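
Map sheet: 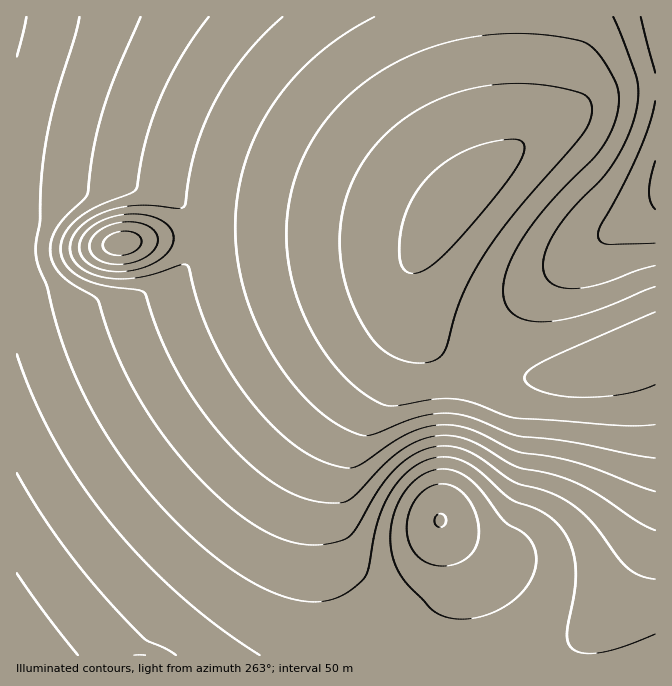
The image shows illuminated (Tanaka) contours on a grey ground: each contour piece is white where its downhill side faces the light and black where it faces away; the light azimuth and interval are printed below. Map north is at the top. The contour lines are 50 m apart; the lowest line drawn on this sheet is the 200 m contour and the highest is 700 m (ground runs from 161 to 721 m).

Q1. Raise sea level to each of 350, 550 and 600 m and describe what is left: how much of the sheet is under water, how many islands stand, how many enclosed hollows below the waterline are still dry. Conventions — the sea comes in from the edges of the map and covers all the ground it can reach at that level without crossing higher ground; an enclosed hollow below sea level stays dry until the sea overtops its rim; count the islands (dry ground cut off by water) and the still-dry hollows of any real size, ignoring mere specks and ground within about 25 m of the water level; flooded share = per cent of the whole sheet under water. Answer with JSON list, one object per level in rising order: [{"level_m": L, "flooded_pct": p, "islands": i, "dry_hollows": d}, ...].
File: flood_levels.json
[{"level_m": 350, "flooded_pct": 24, "islands": 0, "dry_hollows": 0}, {"level_m": 550, "flooded_pct": 63, "islands": 1, "dry_hollows": 0}, {"level_m": 600, "flooded_pct": 75, "islands": 1, "dry_hollows": 0}]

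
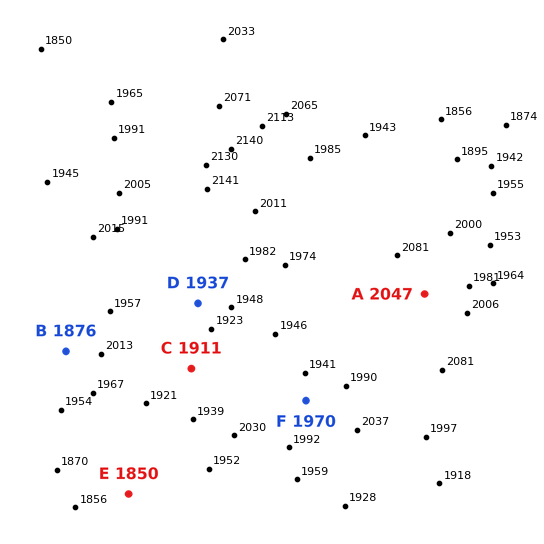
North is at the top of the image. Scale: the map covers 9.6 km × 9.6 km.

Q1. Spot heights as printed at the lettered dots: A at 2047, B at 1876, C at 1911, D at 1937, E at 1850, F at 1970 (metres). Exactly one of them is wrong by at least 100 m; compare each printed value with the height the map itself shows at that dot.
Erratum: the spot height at B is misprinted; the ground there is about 2001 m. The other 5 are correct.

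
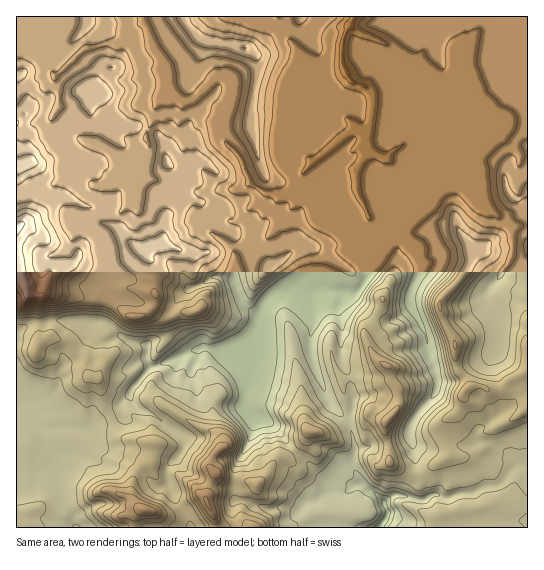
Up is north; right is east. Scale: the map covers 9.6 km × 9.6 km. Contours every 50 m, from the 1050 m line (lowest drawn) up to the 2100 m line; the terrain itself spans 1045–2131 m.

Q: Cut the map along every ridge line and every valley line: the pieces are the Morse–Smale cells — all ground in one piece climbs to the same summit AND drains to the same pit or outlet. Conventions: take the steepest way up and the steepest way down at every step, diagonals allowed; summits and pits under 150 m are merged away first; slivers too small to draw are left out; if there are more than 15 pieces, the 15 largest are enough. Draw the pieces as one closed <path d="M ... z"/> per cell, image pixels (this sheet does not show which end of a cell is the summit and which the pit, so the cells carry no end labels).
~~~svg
<path d="M142 16l-126 1 0 72 10-2 19-12 6-2 4 2 4 16 0 15-10 16 0 11 12 30 9 6 11 4-10 6-16 4-12 8-12 0-15 6 1 331 59-1-4-12-8-10-8-47-12-16-4-15-3-2 5 3 21-3 23 4 11-6 22-8 2-2 0-10 30-36-4-6-1-16-19-5-18-16-8-3 3-16 5-11 2-16 0-7-8-17 0-12-9-9-17-5-5-6 0-4 3-2 44-3 13-12 3-14 8-11 16 5 8 6 16-3 14 8 41-3 11-7-8-23-21-24 0-12 12-26 0-12-3-6-3-3-11 1-22 23-6 1-4 0-13-8-3-3 1-23-15-21z"/><path d="M527 16l-248 0 1 6 9 19 8 8 8 13 3 16 7 17 11 12 23 13 7 9-42 31-25 32-20 1-7 10-11 4-10 12-12 2-4 4-4 14 14 15 0 25-10-3-14 1-6 6-19 8-17 20 3 18 13 21 5 2 11-4 26 1 20-8 8-8 2-14 7-16 6-7 9-5 20-4 11 5 8-3 32 4 7-1 10-14 0-8-3-5 3-23 12 2 10-15-2-8-19-4-12-28 0-18 11-20 19 6 15-10 4-5 2-5 4-4 6 2 10 8 23-2 20-6 23-4 21-12 13-2z"/><path d="M413 133l-6 4-2 5-4 5-15 10-19-6-11 20 0 18 14 30 27 5 6 6 17 35 0 6-11 24 0 8 18 34 4 22 6 18 0 10-5 11-13 13-10 16 0 10 6 17 0 19 7 0 27-17 8 1 3 4 9 32 2 0 12-6 15-2 17-18 13-2 0-183-3-2-14 0-10-6 10-15 2-9-2-23-27-22-5-18-5-4-27-15-18-24z"/><path d="M278 16l-16 0-7 5-9-5-103 1 9 26 16 24-1 23 3 3 13 8 4 0 6-1 22-23 11-1 3 3 3 6 0 12-12 26 0 12 21 24 8 23 18 11 22-1 25-32 42-31-7-9-23-13-11-12-7-17-3-16-8-13-8-8z"/><path d="M393 223l-4 0 0 6-10 15-12-2-3 12 3 24-10 14-7 1-20-4-19 2 2 14-2 48 4 14 16 36 18 20 14-3 7-7 4 0 12 7-1 15 3 7 1 20 17 10 8 1 2-4-1-15-6-17 0-10 10-16 16-17 2-7 0-10-6-18-6-26-16-30 0-8 11-24 0-6-12-27-6-9z"/><path d="M146 176l-3 0-8 11-3 14-13 12-44 3-3 2 0 4 5 6 17 5 9 9 0 12 8 17 0 7-2 16-5 11-3 16 8 3 18 16 19 5 1 16 3 6 5 0 33-14-16-24-3-18 17-20 19-8 6-6 14-1 10 3 0-25-14-15 2-9 6-9 12-2 10-12 11-4 6-9-18-11-12 6-41 3-14-8-16 3z"/><path d="M247 341l-20 8-26-1-42 17-8 2-22 27 2 5 7 9 21 11 16 12 9 10-1 9-15 16-1 11 8 21 12 16 4 14 59 0-9-11 0-23 5-5 11-4 10-10 10-16 9-2 9-7-26-29-18-6-6-8 4-29 4-12 0-9z"/><path d="M130 396l-9 7 0 10-2 2-22 8-11 6-23-4-13 3-10-1 4 15 12 16 8 47 8 10 1 8 4 5 113 0-2-11-12-16-9-24 1-11 15-16 1-9-9-10-16-12-21-11z"/><path d="M299 287l-25 6-7 6-7 12-5 22-7 8 5 16 0 9-8 36 0 5 6 8 18 6 25 28 9-7 6-10 21 1 18-11-17-19-16-36-4-14 2-48-2-12z"/><path d="M295 451l-9 6-9 2-10 16-10 10-11 4-5 5 0 23 10 11 129-1 8-16-4-9-10-10-12-8-5 0-7 4-8 0-13-5-11-8z"/><path d="M527 117l-17 3-17 11-23 4-20 6-17 0-5 2 19 25 23 12 9 7 5 18 27 22 2 23-2 9-10 15 10 6 15 1 2 0z"/><path d="M374 413l-4 0-7 7-15 3 7 20-4 22 9 17 24 20 4 9-8 16 53 1 2-12 24-7 10 0 0-16-10 0-9 4-17-2-8 5-18-3 8-15 0-8-9-2-17-10-1-20-3-7 2-14z"/><path d="M51 73l-6 2-16 10-13 5 1 106 14-5 12 0 12-8 16-4 10-6-11-4-9-6-9-21-3-20 10-16 0-15-4-16z"/><path d="M527 465l-12 2-17 18-15 2-13 6-1 16-10 0-24 7-2 11 94 1z"/><path d="M347 423l-17 10-21-1-14 18 23 25 11 8 13 5 8 0 11-5-10-18 4-22z"/>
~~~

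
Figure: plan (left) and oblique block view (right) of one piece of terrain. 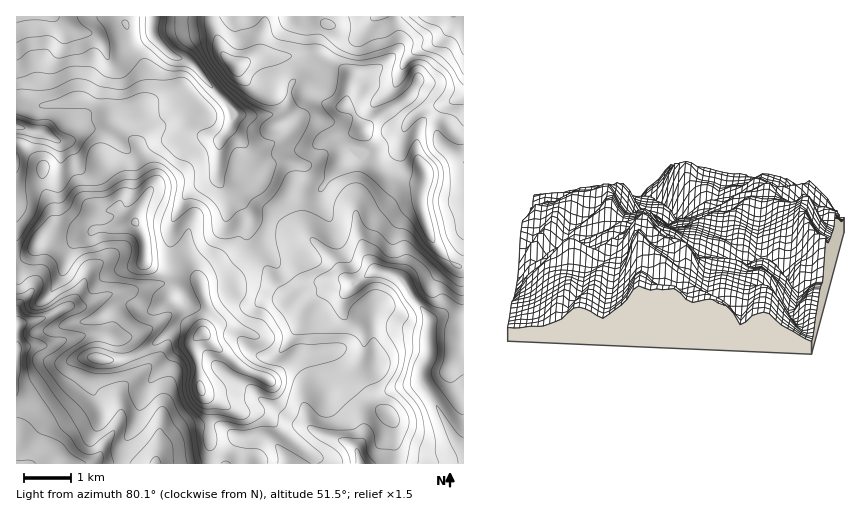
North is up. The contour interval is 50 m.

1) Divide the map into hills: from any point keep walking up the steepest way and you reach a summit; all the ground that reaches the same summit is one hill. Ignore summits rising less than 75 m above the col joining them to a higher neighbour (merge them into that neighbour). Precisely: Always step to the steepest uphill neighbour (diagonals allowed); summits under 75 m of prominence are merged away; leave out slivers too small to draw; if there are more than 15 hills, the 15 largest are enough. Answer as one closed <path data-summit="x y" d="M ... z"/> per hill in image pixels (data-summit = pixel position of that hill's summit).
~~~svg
<path data-summit="203 333" d="M217 172l0 4-4 4-16 6-12 10-11 22-4 13 2 42-6 10-36 8-15 1-24 12-7 2-17 0-19 11-30 9-2 3 0 134 447 1 1-148-16-1-18 7-3-8-14-16-10-17-12-7-19-2-12 9-9 2-9-9-6-11-27-25-54-19-15-19-21-18z"/><path data-summit="424 171" d="M463 16l-87 0-21 23-13 4-20 27-10 6-15 3-5 5-12-4-13 0-5 5-13 25-5 4-6 1 32 0 13-3 11 11 0 4-10 10-19 10-12 2-5-2-13-13-5-8-11 18-1 36 22 20 15 19 54 19 27 25 6 11 9 9 9-2 12-9 10 0 15 4 6 5 10 17 11 13 6 11 18-7 16 0 0-154-19-13-8-12 0-10 6-18 21-13z"/><path data-summit="136 222" d="M110 62l-1 5-8 14-5 17-8 14-7 4-21 4-17 12 17 12-1 34-7 5-10 2-14 3-12-2 1 143 3-5 28-7 19-11 17 0 31-14 15-1 36-8 6-10-2-42 4-13 9-18 7-9 23-11 4-4 3-36-25-7-5-6-1-14-3-6-8 0-25 13-19 0-6-11-7-34z"/><path data-summit="237 66" d="M302 16l-149 0-2 15 4 8 17 17 13 3 12 9 37 46 10 0 5-4 13-25 5-5 13 0 12 4 5-5 15-3 13-9 17-24 10-3-12-1-26-10-8-5z"/>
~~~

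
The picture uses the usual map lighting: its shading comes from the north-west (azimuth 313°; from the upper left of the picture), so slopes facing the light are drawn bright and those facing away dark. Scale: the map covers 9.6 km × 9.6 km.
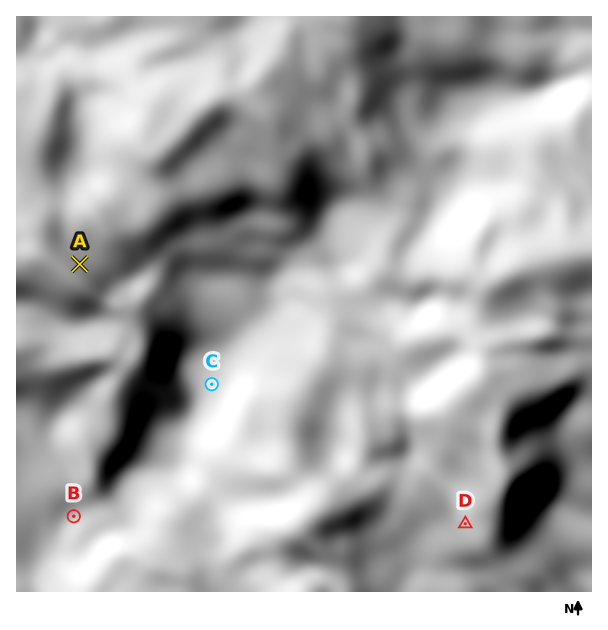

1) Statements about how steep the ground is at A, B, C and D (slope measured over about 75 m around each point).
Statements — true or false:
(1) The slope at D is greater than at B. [false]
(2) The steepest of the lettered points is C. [false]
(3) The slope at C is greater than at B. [false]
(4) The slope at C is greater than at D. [true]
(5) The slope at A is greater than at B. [true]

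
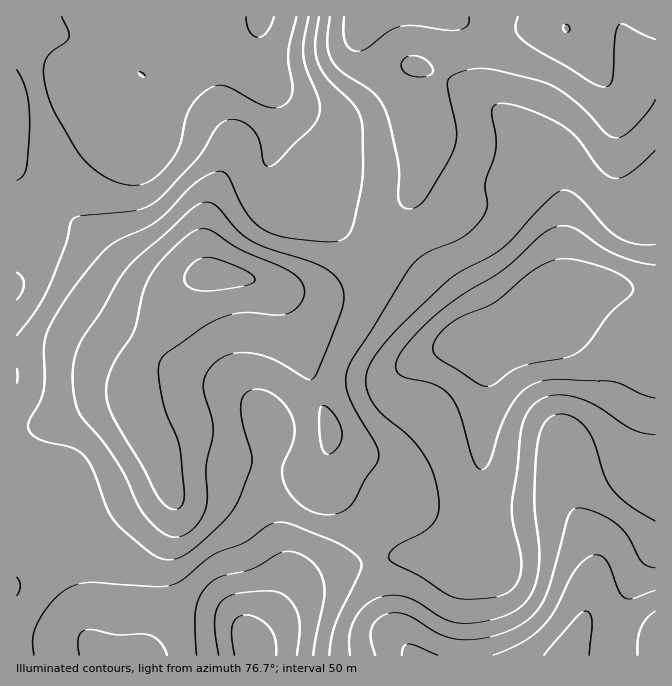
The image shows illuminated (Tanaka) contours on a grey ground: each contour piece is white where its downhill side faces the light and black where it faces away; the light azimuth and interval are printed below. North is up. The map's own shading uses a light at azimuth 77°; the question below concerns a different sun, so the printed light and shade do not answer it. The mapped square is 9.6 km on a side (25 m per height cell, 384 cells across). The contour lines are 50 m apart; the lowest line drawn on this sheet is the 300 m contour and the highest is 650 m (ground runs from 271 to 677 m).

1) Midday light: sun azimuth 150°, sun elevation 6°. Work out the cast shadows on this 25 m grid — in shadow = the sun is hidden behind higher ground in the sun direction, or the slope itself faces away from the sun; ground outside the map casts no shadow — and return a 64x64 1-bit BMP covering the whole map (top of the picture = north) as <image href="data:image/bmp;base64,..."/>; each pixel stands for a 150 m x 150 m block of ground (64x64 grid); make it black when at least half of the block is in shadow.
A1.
<image width="64" height="64" href="data:image/bmp;base64,Qk0+AgAAAAAAAD4AAAAoAAAAQAAAAEAAAAABAAEAAAAAAAACAAATCwAAEwsAAAIAAAAAAAAA////AAAAAAAAAAAAAAAAAAAAAAAAAAAAAAAAAAAAAAAAAAwAAAAAAGAAHgAAAAAAcAA/AAAAAAAAAP+AAAAAAAAB/4AAAAAAAAP/wAAAAAAAA//AAAAAAAAD/8AAAAAAAAP/4AAAAAAAA//iAAAAAAAH/8cAAAAAAAf/hwAAAAAAB/wCAAAAAAAH8AAAAAAAAAfgAAAAAAAAD8AAAAAAAAAPgAAAAAAAAA8AAAAAAAAADgAAAAAAAAAAAAAAAAAAAAAAAAAAAAAAAAAAAAAAAAAAAAAAAAAAAAAAAAAAAAAAAAAAAAAAAAAAAABwAAAAAAAAAPgAAAAAAAAA/gAAAAAAAAD/wAAAAAAwAP/wAAAAADgA//wAAAAAPgD//wAAAAA/AP//wAAAAB8Af//gAAAADAA///AAAAAAAB//8AcAAAAAD//4PwAAAAAP//g/AAAAAA///D8AAAAAB//+PgAAAAAH//4IAAAAAAP//AAAAAAAAf/8AAAAAAAAA/gAAAAAAAAAYAAAAAAAAAAAAAAAAAAAAAAAAAAAAAAAAAAAAAAAAAAABgAAAAAAAAAHAAAAAAAAAA8AAAAAAAAABwAAAAAAAAAGAAAAAAAAAAAAAAAAAAAAAAAAAAAAAAAAAAAAAAAAAAAAAAAADAAAAAAAAAAfAAAAAAAAAB8AAAAAAAAADAAAAA=="/>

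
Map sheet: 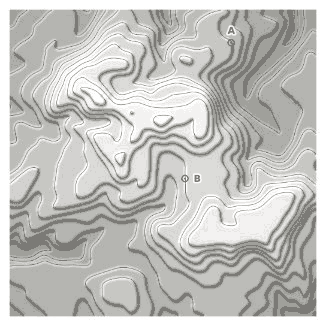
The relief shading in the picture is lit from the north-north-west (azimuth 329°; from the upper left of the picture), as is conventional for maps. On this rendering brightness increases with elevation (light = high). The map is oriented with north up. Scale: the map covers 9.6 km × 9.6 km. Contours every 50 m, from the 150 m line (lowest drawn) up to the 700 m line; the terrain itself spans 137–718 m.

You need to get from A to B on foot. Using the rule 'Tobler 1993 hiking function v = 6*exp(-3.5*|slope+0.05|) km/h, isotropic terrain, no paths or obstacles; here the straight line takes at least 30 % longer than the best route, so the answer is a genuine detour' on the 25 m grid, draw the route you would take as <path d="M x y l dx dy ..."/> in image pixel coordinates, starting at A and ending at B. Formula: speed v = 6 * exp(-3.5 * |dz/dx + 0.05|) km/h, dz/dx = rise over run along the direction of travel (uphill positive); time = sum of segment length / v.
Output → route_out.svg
<path d="M231 43l-9 19-11 11-2 3 0 7 9 17 0 38-7 14-7 7-3 1-14 14-2 5"/>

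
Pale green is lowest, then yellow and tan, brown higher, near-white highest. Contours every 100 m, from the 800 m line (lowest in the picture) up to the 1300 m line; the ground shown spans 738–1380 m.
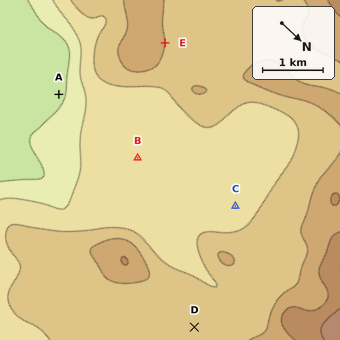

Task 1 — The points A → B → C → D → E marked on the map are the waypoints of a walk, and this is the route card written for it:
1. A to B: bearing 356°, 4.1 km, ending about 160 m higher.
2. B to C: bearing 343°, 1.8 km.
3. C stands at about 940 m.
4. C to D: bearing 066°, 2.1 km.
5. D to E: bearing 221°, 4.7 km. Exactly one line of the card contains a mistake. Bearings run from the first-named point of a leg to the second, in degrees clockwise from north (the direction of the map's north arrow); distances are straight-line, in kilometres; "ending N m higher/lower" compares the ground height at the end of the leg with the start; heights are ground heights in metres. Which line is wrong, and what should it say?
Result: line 1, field distance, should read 1.7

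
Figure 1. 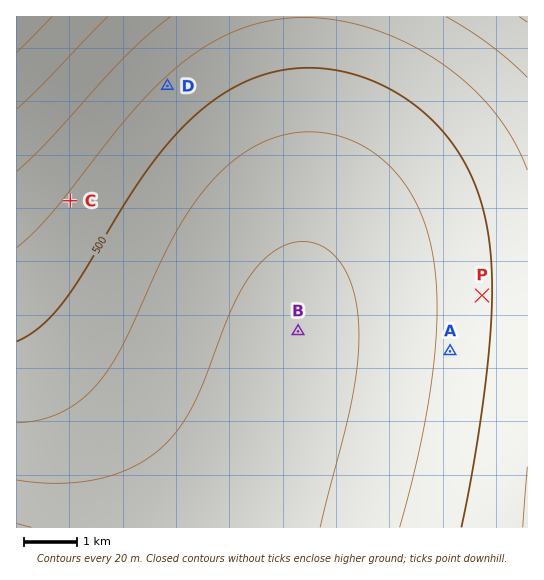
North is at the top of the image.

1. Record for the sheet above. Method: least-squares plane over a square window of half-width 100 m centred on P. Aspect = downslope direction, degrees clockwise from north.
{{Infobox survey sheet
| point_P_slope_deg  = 1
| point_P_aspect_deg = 270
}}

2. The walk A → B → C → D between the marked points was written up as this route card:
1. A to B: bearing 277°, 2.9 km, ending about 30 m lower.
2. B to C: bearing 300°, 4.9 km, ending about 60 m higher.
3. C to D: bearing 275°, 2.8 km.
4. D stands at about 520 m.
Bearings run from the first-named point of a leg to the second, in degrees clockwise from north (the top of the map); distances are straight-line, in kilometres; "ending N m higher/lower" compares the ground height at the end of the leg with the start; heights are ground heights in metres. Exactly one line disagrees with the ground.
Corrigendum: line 3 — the bearing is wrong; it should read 40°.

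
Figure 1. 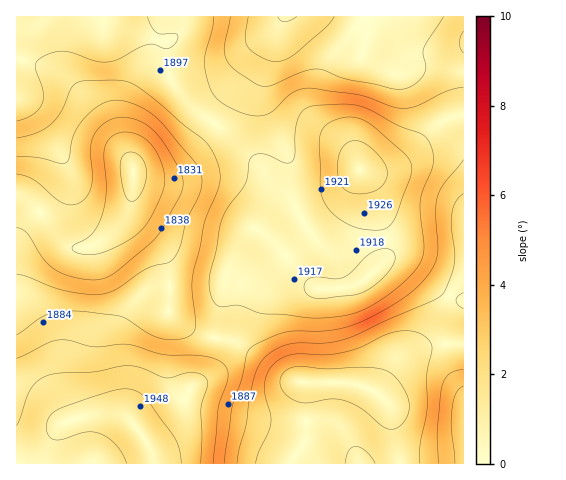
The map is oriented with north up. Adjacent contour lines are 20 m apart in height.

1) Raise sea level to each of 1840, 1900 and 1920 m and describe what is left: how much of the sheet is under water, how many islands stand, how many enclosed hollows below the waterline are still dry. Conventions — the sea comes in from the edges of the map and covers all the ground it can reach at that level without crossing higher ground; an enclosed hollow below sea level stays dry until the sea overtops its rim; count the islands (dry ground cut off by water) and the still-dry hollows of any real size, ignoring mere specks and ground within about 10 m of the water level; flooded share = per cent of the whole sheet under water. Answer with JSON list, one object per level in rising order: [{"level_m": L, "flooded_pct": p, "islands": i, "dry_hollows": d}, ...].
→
[{"level_m": 1840, "flooded_pct": 18, "islands": 0, "dry_hollows": 0}, {"level_m": 1900, "flooded_pct": 67, "islands": 1, "dry_hollows": 0}, {"level_m": 1920, "flooded_pct": 87, "islands": 1, "dry_hollows": 0}]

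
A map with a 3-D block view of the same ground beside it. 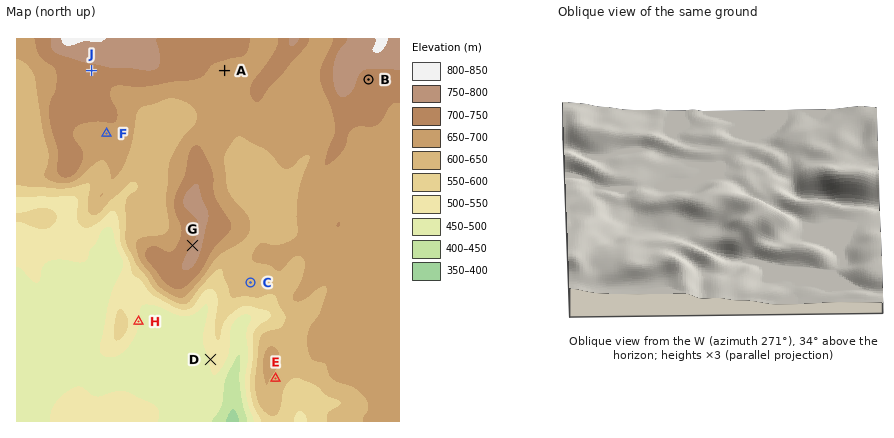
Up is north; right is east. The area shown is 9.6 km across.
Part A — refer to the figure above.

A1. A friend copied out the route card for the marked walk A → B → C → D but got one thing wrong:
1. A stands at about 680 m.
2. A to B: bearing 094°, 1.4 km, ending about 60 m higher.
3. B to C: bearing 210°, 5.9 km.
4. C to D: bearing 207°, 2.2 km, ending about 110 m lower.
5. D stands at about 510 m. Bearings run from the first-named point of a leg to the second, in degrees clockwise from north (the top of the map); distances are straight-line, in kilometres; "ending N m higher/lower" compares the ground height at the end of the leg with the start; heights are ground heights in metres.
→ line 2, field distance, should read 3.6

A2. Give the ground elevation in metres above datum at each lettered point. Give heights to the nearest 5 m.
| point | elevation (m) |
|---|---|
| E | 635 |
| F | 680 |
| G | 755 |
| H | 505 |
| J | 740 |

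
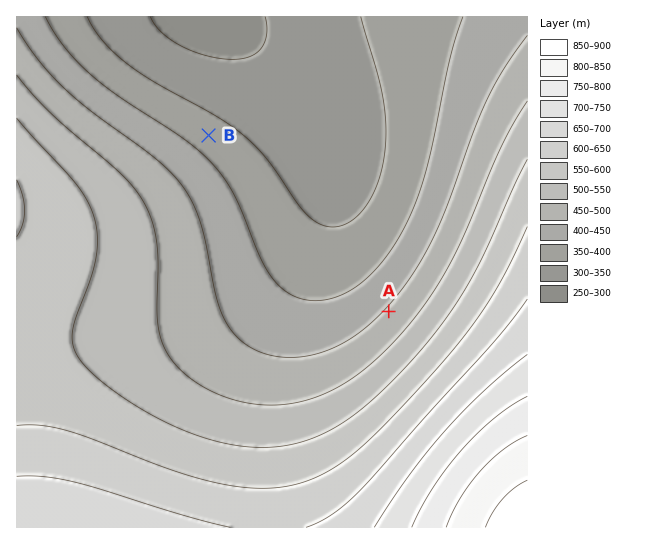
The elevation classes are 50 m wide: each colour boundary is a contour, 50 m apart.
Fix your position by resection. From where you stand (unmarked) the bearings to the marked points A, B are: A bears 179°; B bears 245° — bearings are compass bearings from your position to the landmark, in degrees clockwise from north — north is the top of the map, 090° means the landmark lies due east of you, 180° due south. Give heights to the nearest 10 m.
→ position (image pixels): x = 384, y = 53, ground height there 360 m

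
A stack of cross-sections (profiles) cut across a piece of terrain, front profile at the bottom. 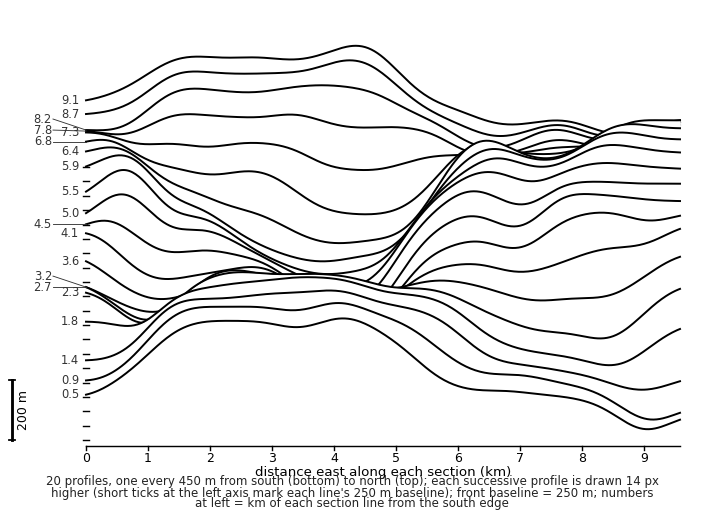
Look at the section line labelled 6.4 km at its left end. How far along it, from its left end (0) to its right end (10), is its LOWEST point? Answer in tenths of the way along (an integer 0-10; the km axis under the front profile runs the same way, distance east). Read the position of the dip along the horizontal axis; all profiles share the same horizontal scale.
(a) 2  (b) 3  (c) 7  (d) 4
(d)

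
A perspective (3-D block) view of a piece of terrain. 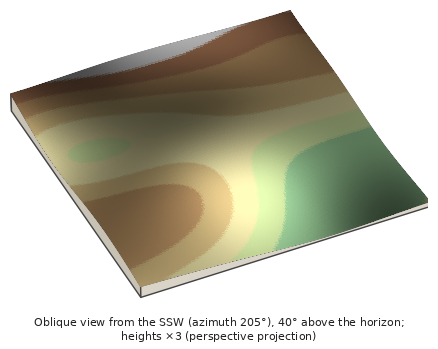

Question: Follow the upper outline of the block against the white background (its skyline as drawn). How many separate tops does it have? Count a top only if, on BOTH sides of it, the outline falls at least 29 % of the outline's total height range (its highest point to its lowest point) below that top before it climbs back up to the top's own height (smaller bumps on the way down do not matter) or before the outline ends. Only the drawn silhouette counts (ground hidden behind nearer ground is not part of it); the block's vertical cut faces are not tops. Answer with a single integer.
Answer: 1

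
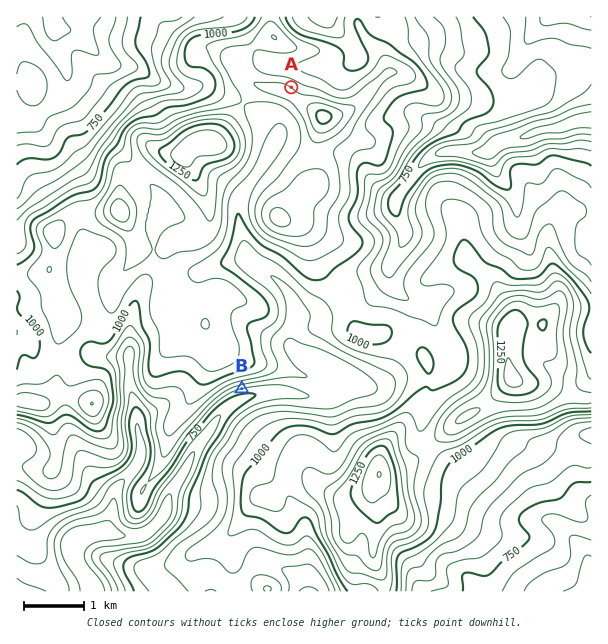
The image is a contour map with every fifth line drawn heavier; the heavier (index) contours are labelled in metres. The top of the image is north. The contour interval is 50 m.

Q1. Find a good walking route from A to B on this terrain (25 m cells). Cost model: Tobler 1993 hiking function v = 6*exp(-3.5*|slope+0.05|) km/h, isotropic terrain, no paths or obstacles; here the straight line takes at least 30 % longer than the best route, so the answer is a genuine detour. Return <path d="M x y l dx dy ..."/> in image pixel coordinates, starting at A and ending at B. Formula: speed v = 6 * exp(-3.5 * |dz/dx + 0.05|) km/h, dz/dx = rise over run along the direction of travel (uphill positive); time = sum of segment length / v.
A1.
<path d="M291 87l2 3 0 14 7 15 0 15-4 9-45 45-9 18 0 16 16 33 18 18 5 9 0 5 6 12 0 21-5 9-6 6-3 6 0 12 3 6 0 9-1 3-3 3-30 15"/>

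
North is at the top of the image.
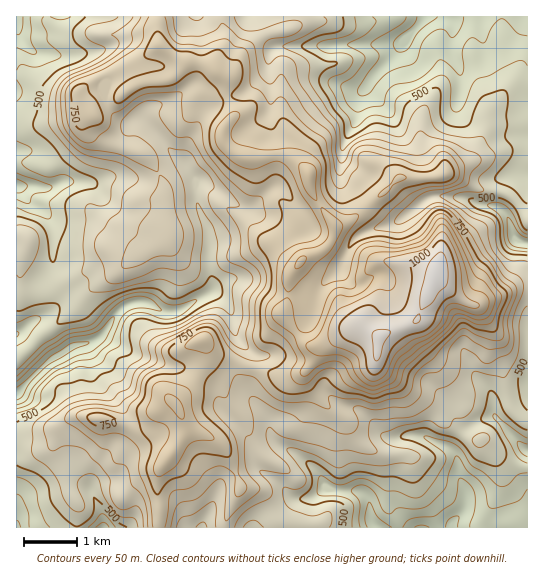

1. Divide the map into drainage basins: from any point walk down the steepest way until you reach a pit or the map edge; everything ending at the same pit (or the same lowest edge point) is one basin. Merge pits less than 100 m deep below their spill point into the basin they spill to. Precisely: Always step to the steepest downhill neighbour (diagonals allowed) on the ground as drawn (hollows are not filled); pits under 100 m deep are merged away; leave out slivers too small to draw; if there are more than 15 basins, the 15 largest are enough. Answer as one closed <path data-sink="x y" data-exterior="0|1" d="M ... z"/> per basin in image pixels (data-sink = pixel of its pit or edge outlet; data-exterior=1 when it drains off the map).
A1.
<path data-sink="426 17" data-exterior="1" d="M527 16l-369 0-1 22 2 7 15 12 11 6 14 0 11 2 17 12 0 21 5 9 1 10-10 13-2 7 3 6 9 9 16 7 30-4 16 5 12 10 2 5 0 11 7 15 19 26 10-3 10-7 46-40 22 2 19-4 12 1 25 13 26 4 14 12 8 12z"/><path data-sink="17 394" data-exterior="1" d="M199 63l-13 0-15 16-33 5-8 4-12 11-19 6-6 5 0 17 10 13 11 5 28 8 9 8 8 12 6 17 2 32 2 8 0 8-2 2-37 20-23 0-57 31-23 1-4-1-3-5 0-19 7-26-4-4-7 0 1 199 28-1 32-19 33 4 20 7 9 0 6-3 20-20 5-3 4 2 15-16 16-29-2-18 12 15 6 2 25 10 20 4 13 6 8 0 18-5 16-26-7 1-9-4-21-24-3-6 7-15 3-24 12-15 18-7 7-6 7-13 0-7-19-25-7-15 0-11-2-5-12-10-16-5-30 4-16-7-9-9-3-6 2-7 10-13-1-10-5-9 0-21-8-4-6-6z"/><path data-sink="451 527" data-exterior="1" d="M435 279l-2 0-5 18-13 24-36 16-16-12-9 2-32 18-5 5-9 19-10 6-19 2-17-8-16-2-31-12-10-10 0 13-8 17-22 28 10 23 9 6 8 1 13 7 10 10 8 15 7 18 0 7-13 27-1 11 302-1 0-241-11 1-15 8-29 10-14-6z"/><path data-sink="17 186" data-exterior="1" d="M93 115l-48 9-29 1 0 110 11 6-7 26 0 19 3 5 27 0 57-31 23 0 39-22-4-48-10-24-13-13-28-8-11-5-10-13z"/><path data-sink="517 239" data-exterior="0" d="M450 175l-27 4-25 0-43 38-10 7-8 1-4 12-5 8 26 14 17 4 19-2 19 3 22 7 5 3-1 4 14 13 24 14 29-10 15-8 10-2 1-67-5-8-13-14-8-4-23-3z"/><path data-sink="17 17" data-exterior="1" d="M157 16l-140 0-1 107 29 1 42-9-7-9-1-13 15-13 16-7 20-2 5 4 2 10 12-4 13 0 9-2 14-16-15-8-11-10z"/><path data-sink="103 527" data-exterior="1" d="M173 401l-8 3-20 20-6 3-9 0-20-7-33-4-12 5-6 6-4 20 9 18 5 26 10 16-2 21 82-1 0-54 17-26 9-18-5-18z"/><path data-sink="17 527" data-exterior="1" d="M58 427l-19 9-23 1 1 91 59-1 3-20-10-16-5-26-9-18z"/>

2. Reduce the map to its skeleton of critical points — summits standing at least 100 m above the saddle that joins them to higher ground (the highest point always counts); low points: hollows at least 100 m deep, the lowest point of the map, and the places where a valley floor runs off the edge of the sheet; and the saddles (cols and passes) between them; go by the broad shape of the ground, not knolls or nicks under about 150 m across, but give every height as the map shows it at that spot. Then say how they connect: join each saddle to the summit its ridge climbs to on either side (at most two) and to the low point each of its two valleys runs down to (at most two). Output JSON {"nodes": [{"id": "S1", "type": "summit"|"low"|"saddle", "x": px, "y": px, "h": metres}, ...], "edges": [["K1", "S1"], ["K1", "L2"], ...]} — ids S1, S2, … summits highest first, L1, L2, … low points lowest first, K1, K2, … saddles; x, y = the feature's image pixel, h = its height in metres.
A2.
{"nodes": [
{"id": "S1", "type": "summit", "x": 435, "y": 274, "h": 1071},
{"id": "S2", "type": "summit", "x": 177, "y": 406, "h": 862},
{"id": "L1", "type": "low", "x": 425, "y": 17, "h": 277},
{"id": "L2", "type": "low", "x": 18, "y": 393, "h": 280},
{"id": "L3", "type": "low", "x": 421, "y": 527, "h": 290},
{"id": "L4", "type": "low", "x": 17, "y": 186, "h": 317},
{"id": "L5", "type": "low", "x": 17, "y": 17, "h": 325},
{"id": "L6", "type": "low", "x": 17, "y": 527, "h": 340},
{"id": "L7", "type": "low", "x": 518, "y": 241, "h": 358},
{"id": "L8", "type": "low", "x": 102, "y": 527, "h": 375},
{"id": "K1", "type": "saddle", "x": 227, "y": 97, "h": 754},
{"id": "K2", "type": "saddle", "x": 245, "y": 366, "h": 719},
{"id": "K3", "type": "saddle", "x": 106, "y": 91, "h": 719},
{"id": "K4", "type": "saddle", "x": 237, "y": 475, "h": 702},
{"id": "K5", "type": "saddle", "x": 17, "y": 437, "h": 519},
{"id": "K6", "type": "saddle", "x": 518, "y": 203, "h": 517},
{"id": "K7", "type": "saddle", "x": 46, "y": 291, "h": 516},
{"id": "K8", "type": "saddle", "x": 77, "y": 527, "h": 498}],
"edges": [["K1", "S1"], ["K1", "L1"], ["K1", "L2"], ["K2", "S1"], ["K2", "S2"], ["K2", "L2"], ["K2", "L3"], ["K3", "S1"], ["K3", "L2"], ["K3", "L5"], ["K4", "S1"], ["K4", "S2"], ["K4", "L3"], ["K5", "S2"], ["K5", "L2"], ["K5", "L6"], ["K6", "S1"], ["K6", "L1"], ["K6", "L7"], ["K7", "S1"], ["K7", "L2"], ["K7", "L4"], ["K8", "S2"], ["K8", "L6"], ["K8", "L8"]]}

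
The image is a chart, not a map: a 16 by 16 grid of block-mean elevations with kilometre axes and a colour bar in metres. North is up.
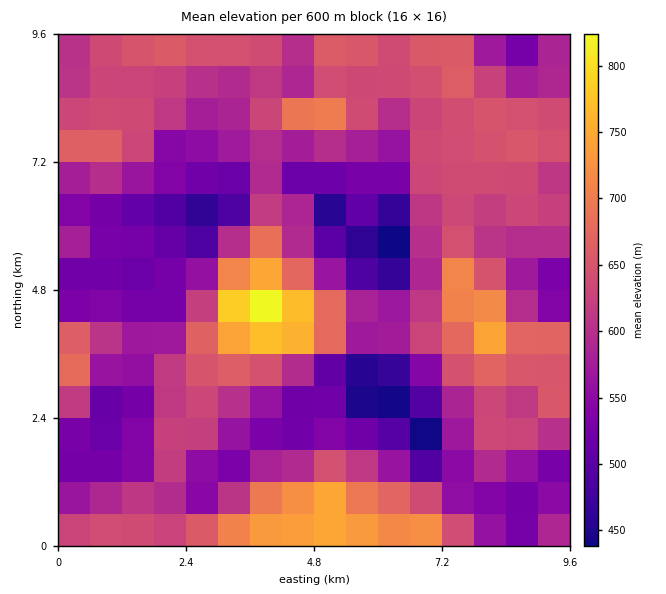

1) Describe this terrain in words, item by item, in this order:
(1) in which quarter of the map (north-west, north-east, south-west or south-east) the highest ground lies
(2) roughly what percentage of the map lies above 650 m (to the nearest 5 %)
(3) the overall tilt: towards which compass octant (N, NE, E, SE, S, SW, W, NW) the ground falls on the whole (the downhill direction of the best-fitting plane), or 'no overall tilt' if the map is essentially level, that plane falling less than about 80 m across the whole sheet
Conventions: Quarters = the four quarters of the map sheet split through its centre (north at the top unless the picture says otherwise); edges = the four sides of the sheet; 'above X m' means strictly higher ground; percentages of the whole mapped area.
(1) The highest point lies in the south-west quarter of the map.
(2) Roughly 20 % of the ground is higher than 650 m.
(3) There is no overall tilt: the best-fitting plane is nearly level.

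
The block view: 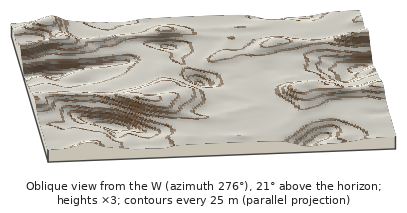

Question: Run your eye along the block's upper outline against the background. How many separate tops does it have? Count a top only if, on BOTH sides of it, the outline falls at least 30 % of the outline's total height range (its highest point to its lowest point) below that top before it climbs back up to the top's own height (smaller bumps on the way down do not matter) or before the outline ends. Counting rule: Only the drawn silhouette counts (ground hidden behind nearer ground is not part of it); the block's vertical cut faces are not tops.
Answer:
0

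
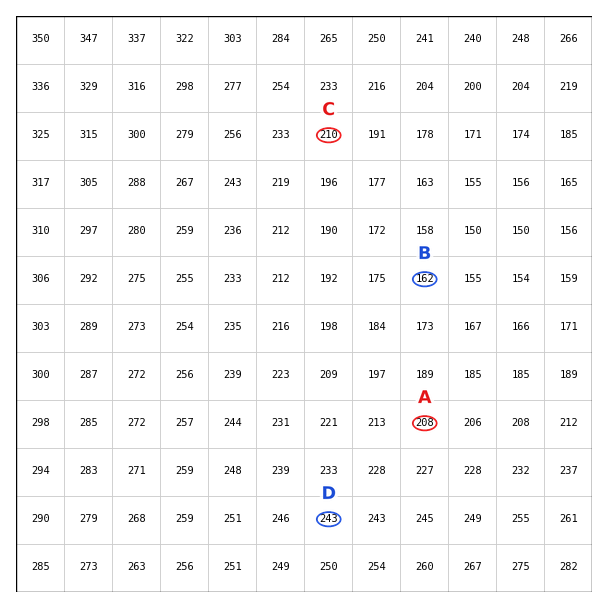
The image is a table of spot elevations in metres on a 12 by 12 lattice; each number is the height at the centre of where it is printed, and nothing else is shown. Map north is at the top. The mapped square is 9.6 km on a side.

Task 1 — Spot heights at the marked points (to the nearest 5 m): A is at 210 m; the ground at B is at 160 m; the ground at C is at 210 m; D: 245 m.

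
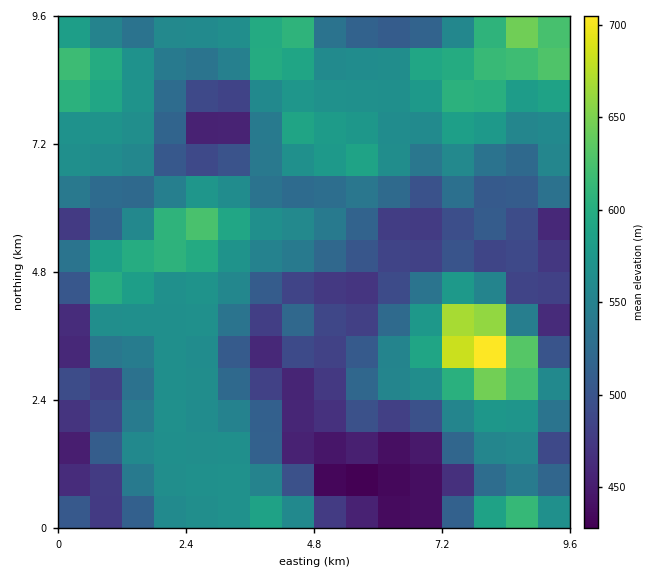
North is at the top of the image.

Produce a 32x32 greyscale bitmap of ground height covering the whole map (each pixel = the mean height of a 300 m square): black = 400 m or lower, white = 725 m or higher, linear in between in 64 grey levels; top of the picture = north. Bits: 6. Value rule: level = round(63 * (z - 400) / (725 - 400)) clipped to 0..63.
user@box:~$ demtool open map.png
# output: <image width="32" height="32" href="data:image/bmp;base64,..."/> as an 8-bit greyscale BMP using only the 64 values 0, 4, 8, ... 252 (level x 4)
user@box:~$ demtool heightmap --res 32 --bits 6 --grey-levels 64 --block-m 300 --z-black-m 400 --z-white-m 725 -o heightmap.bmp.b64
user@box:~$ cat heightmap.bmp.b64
<image width="32" height="32" href="data:image/bmp;base64,Qk02CAAAAAAAADYEAAAoAAAAIAAAACAAAAABAAgAAAAAAAAEAAATCwAAEwsAAAABAAAAAAAAAAAAAAEBAQACAgIAAwMDAAQEBAAFBQUABgYGAAcHBwAICAgACQkJAAoKCgALCwsADAwMAA0NDQAODg4ADw8PABAQEAAREREAEhISABMTEwAUFBQAFRUVABYWFgAXFxcAGBgYABkZGQAaGhoAGxsbABwcHAAdHR0AHh4eAB8fHwAgICAAISEhACIiIgAjIyMAJCQkACUlJQAmJiYAJycnACgoKAApKSkAKioqACsrKwAsLCwALS0tAC4uLgAvLy8AMDAwADExMQAyMjIAMzMzADQ0NAA1NTUANjY2ADc3NwA4ODgAOTk5ADo6OgA7OzsAPDw8AD09PQA+Pj4APz8/AEBAQABBQUEAQkJCAENDQwBEREQARUVFAEZGRgBHR0cASEhIAElJSQBKSkoAS0tLAExMTABNTU0ATk5OAE9PTwBQUFAAUVFRAFJSUgBTU1MAVFRUAFVVVQBWVlYAV1dXAFhYWABZWVkAWlpaAFtbWwBcXFwAXV1dAF5eXgBfX18AYGBgAGFhYQBiYmIAY2NjAGRkZABlZWUAZmZmAGdnZwBoaGgAaWlpAGpqagBra2sAbGxsAG1tbQBubm4Ab29vAHBwcABxcXEAcnJyAHNzcwB0dHQAdXV1AHZ2dgB3d3cAeHh4AHl5eQB6enoAe3t7AHx8fAB9fX0Afn5+AH9/fwCAgIAAgYGBAIKCggCDg4MAhISEAIWFhQCGhoYAh4eHAIiIiACJiYkAioqKAIuLiwCMjIwAjY2NAI6OjgCPj48AkJCQAJGRkQCSkpIAk5OTAJSUlACVlZUAlpaWAJeXlwCYmJgAmZmZAJqamgCbm5sAnJycAJ2dnQCenp4An5+fAKCgoAChoaEAoqKiAKOjowCkpKQApaWlAKampgCnp6cAqKioAKmpqQCqqqoAq6urAKysrACtra0Arq6uAK+vrwCwsLAAsbGxALKysgCzs7MAtLS0ALW1tQC2trYAt7e3ALi4uAC5ubkAurq6ALu7uwC8vLwAvb29AL6+vgC/v78AwMDAAMHBwQDCwsIAw8PDAMTExADFxcUAxsbGAMfHxwDIyMgAycnJAMrKygDLy8sAzMzMAM3NzQDOzs4Az8/PANDQ0ADR0dEA0tLSANPT0wDU1NQA1dXVANbW1gDX19cA2NjYANnZ2QDa2toA29vbANzc3ADd3d0A3t7eAN/f3wDg4OAA4eHhAOLi4gDj4+MA5OTkAOXl5QDm5uYA5+fnAOjo6ADp6ekA6urqAOvr6wDs7OwA7e3tAO7u7gDv7+8A8PDwAPHx8QDy8vIA8/PzAPT09AD19fUA9vb2APf39wD4+PgA+fn5APr6+gD7+/sA/Pz8AP39/QD+/v4A////AHBYQDhEXHiAgICAhIygnHhQQDgwJBwYKFB0iKi0rJiESDQ0QFBsfICAgICEjJCAXDQoJBwYGBQgPGCAmKCUhGw4MDRAXHiAgICAgISEfGhEIBgYFBgcHCQsPGB4eHRwVCwsNERkfICAgICAgHhgTDAYGBQUHCAcHCw4UGBkaGREIChAWHSAgICAgICAbEw0JBwgJBwcIBwkRGRsdHh0XDAkNFBsfICAgICAgIBoQCwkIDA4LCAgJDBUeICEhHxcMDQwRFxsfICAgHx8eGhIMCgsOEREMCgwSGR8gISIgHBQQDAwQFx4gICAfHRsZEwwLDQ8SFhUTFBkeISMjIyIgGRQPDA4WHiAgIB8cFxQQDAoNEBQZHR0dHyIlKSspJyMcEhISExYdICAgHxoSDgwLCw0QFRoeICAjKC81NTErIxoKEBgaGRwgICAeGBALDA0PDxAUGR0gIicxOTs6NCkeEQcNGh8dHSAgIB8aEQsMExYSDxAVGx8hKTY8PDsyJBUKCQ4bISAfICAgIBwVDg4WGxQODhIXHCAnNTs6NSkaDgkKER4mIx8gICAgHhkTDxUZEw4OERQYHSMuMzApHRINDA0WIiolICAgISEfHBcPDxEQDQ0PERUbHyUnJB8UDxAOERwlKychISEhISAeGhQREA8ODQ4PERUaHx8dFw4REw4XHyQoJyQkJCUkIR8dGhkYFhIQERAPDxMYFxQQDhMRDhUdICMmKSwsKicjIR8eHh4dGhgXFA8ODxAODxEREg0MDRQaHSAlKi0tKiYjISAgIB8cGRYSDg4PDxATFBMRDAkLDhEUGB0iKCwrKSMgHx4dGxkXFBANDRATFxgVExEODBYXFxMUGR4hJCUkIB0bGRgXFxgXFRIQEBUbGBMUFBUWIB8dGhkZGBweHx4bGBcYGBkcHh4dHBgVGRwXERMZHR8gIB8fHhwVFBcWFhcYGx4fHyEjIyEfGxgdHhkVFRkeICAgICAgHxgPDQsNExofIiMkJSclIR4cHCAgHhsZGRsfICAhISAfGxILCAgPGSAlJSQkJCIgHx4fIiMiIB0bHB8hISEhIR8aFA4JCA0WHyQlIiEhICAfHyEkJyUiIB8gISYlJCQiHxoWEw0JEBkgIiIhICAgICAgIiYpKCUiISEkKyknJiMgGxcVEQ8YHyMiISAgICAgICIlKCgoKCYjJCgtKScnIx8bGRgXGB4jKCYhICAgICAhJCgpJicqKicoLSsnJiUiHx0dHR0dICQrKyMfHh4fHyAjJSUlKCwuLC4vJyQjIR4dHx8fHx8hIyotJB4aGRsbGhweHyInLDAxMCwiIBsWFBgdIB8fHyEjKSwjGhUTEhEODRMaHiMqLy8sJg="/>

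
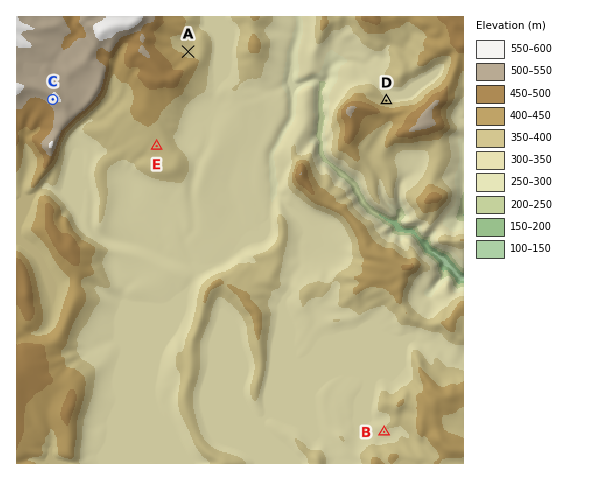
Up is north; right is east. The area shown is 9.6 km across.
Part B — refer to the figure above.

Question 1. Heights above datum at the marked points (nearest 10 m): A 390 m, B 350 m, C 530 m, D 350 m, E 390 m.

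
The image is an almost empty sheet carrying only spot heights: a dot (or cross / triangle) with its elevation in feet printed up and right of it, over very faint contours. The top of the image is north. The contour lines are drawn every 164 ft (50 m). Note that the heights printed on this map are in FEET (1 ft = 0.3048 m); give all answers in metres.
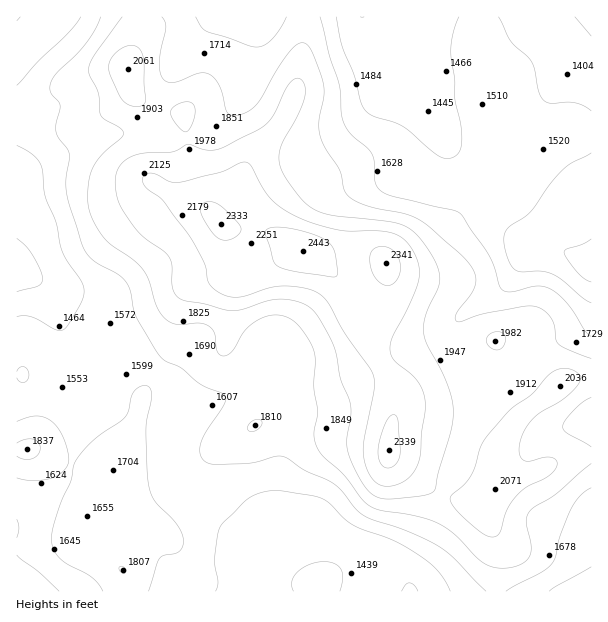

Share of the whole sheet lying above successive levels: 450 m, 84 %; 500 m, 59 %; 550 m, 37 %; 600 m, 20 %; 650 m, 9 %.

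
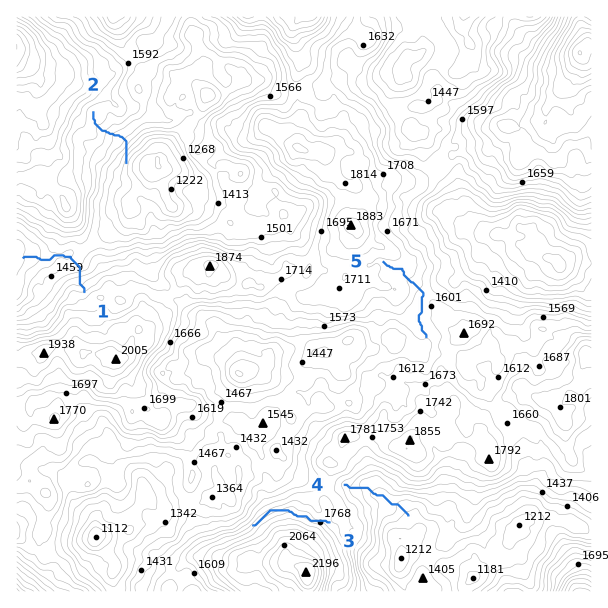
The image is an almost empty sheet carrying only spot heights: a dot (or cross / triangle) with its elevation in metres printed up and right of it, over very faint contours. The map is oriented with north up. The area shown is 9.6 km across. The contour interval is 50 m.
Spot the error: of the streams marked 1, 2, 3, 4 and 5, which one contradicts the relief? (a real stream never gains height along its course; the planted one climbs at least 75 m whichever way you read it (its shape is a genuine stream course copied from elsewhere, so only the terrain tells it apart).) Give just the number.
3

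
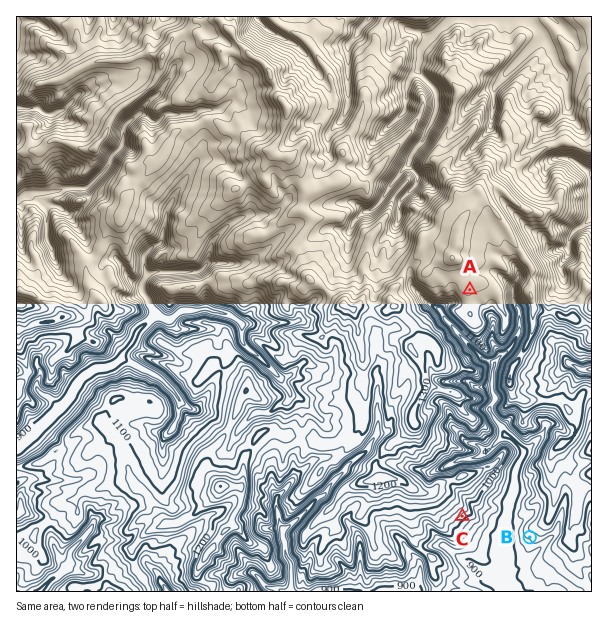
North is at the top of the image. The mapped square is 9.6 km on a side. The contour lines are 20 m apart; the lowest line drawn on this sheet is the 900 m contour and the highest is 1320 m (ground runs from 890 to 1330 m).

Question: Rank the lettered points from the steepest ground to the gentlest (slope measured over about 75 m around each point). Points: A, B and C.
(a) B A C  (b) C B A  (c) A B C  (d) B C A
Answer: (b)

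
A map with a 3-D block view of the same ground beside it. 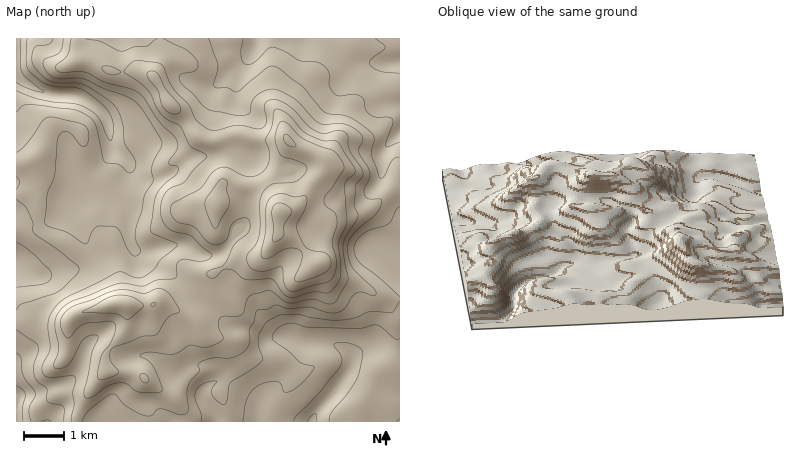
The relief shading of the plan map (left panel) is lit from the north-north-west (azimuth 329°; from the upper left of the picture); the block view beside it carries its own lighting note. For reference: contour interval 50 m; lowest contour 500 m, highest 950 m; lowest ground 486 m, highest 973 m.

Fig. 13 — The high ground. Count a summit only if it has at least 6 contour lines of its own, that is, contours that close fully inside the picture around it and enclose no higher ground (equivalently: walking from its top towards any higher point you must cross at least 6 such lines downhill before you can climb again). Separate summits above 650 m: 0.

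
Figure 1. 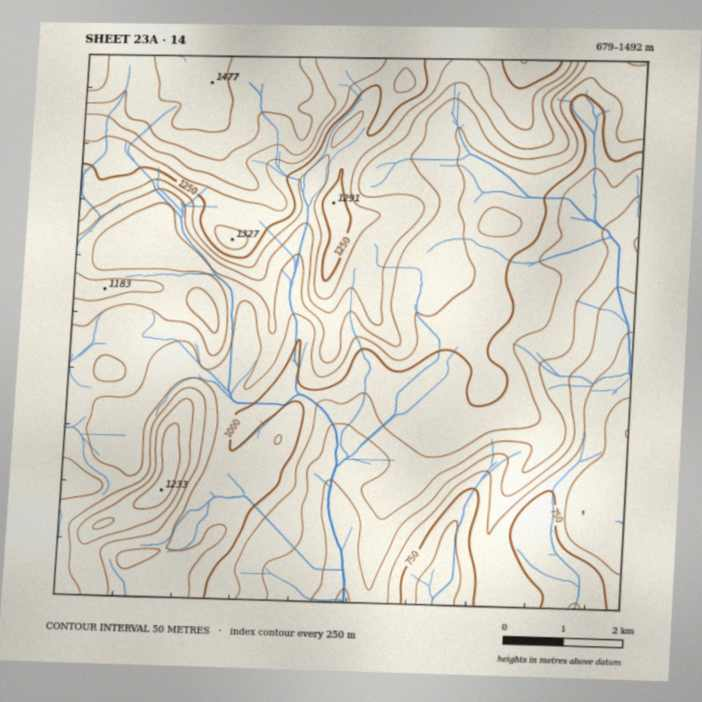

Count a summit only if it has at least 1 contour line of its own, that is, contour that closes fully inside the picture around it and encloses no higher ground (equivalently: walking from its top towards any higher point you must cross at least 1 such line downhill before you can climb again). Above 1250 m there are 3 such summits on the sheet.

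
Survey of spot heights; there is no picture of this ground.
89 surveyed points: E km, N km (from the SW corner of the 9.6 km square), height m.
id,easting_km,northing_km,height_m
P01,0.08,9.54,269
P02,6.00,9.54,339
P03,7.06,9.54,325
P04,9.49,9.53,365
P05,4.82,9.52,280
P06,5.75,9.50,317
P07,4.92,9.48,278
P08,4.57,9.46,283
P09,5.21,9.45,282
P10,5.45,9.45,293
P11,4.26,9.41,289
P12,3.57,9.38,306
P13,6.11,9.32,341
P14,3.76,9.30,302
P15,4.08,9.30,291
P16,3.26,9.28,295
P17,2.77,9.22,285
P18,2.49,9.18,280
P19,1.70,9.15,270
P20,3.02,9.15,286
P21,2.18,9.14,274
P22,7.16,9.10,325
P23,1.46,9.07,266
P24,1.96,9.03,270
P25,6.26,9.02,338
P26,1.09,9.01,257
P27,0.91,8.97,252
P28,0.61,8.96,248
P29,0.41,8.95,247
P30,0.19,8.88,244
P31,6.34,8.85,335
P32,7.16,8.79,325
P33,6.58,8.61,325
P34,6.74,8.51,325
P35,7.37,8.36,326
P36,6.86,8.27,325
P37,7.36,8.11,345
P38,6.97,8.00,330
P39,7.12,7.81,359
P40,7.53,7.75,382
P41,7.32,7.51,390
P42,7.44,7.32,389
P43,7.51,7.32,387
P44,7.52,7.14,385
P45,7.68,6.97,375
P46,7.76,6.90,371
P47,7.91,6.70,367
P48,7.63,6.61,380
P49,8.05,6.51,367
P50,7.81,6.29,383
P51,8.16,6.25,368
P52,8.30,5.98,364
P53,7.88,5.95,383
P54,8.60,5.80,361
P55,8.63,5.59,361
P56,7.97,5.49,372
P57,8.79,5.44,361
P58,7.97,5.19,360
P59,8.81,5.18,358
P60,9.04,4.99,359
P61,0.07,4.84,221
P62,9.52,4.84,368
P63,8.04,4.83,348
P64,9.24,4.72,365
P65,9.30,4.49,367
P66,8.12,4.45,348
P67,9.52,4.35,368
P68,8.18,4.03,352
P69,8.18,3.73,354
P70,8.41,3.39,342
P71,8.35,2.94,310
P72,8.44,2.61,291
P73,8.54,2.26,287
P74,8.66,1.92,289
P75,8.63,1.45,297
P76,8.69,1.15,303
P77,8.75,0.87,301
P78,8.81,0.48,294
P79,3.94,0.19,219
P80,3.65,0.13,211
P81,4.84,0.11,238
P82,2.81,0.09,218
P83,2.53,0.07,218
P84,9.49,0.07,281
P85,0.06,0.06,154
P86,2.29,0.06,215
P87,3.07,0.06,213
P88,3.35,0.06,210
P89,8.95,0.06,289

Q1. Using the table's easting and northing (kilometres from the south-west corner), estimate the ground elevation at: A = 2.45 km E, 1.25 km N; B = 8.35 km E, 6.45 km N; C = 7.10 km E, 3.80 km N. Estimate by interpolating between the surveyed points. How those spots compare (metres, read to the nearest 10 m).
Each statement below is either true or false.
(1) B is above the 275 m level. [true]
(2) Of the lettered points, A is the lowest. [true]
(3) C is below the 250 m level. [false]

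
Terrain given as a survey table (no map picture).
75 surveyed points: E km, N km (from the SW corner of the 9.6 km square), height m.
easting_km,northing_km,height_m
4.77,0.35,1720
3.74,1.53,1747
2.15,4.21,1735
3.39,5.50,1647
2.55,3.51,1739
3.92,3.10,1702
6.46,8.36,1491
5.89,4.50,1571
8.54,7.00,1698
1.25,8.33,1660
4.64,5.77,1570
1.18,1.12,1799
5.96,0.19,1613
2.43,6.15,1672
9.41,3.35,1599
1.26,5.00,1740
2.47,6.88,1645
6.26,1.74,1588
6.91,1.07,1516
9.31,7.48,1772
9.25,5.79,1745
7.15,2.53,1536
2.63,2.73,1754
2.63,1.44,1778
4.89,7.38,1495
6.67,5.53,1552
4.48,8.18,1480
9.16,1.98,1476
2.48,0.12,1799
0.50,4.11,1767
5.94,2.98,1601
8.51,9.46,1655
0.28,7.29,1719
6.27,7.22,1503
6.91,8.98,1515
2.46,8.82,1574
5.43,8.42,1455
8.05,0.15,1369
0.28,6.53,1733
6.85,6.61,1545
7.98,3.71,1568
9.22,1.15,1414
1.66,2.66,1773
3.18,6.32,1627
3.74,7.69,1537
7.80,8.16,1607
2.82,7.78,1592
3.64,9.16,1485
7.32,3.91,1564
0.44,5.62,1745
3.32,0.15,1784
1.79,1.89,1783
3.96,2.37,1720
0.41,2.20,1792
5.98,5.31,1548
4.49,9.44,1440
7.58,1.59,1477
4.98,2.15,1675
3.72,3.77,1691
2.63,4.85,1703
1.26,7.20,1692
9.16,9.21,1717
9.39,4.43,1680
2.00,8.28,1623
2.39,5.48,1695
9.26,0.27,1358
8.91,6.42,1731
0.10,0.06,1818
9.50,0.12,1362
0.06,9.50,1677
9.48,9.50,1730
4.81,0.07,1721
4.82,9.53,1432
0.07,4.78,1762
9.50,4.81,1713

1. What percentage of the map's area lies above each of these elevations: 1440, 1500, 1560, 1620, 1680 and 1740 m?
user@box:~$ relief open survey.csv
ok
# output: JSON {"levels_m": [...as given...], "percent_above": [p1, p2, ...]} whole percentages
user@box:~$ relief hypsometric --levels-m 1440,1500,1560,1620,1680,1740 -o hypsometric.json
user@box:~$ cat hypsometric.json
{"levels_m": [1440, 1500, 1560, 1620, 1680, 1740], "percent_above": [96, 87, 72, 53, 38, 20]}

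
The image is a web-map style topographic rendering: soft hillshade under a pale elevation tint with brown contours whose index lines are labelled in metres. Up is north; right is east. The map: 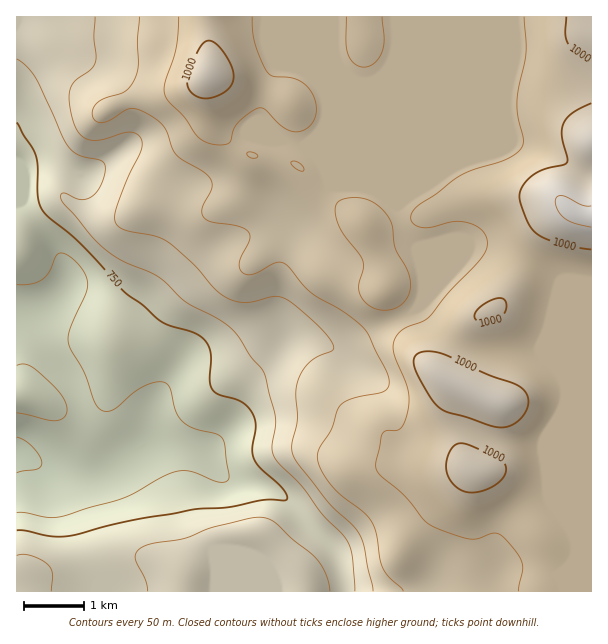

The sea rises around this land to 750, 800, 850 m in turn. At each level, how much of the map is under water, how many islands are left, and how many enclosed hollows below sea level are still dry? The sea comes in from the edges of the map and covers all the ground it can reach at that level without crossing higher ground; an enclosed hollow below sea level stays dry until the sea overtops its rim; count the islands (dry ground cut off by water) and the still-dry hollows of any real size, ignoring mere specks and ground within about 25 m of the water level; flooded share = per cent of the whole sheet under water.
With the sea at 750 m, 17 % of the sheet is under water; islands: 0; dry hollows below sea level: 0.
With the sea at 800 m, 25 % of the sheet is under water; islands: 0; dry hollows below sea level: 0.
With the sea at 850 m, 36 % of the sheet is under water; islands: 0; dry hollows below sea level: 0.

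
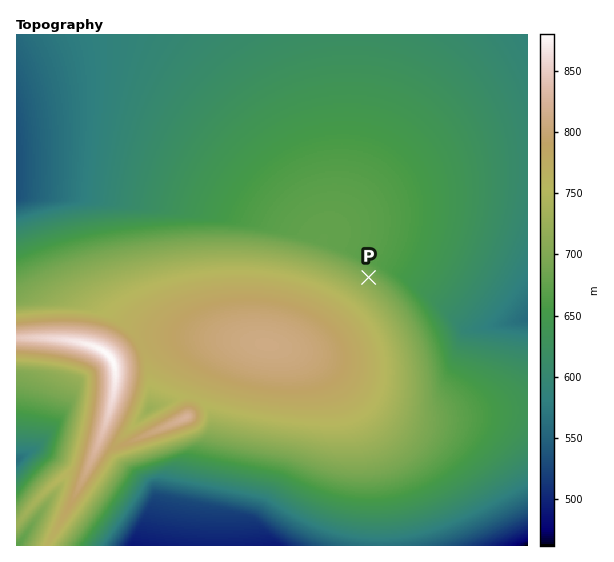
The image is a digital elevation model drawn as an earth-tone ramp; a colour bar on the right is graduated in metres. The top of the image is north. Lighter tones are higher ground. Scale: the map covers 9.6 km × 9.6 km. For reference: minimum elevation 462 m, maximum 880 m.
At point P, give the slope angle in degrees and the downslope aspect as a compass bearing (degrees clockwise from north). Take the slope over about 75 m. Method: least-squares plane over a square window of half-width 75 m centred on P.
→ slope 6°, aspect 34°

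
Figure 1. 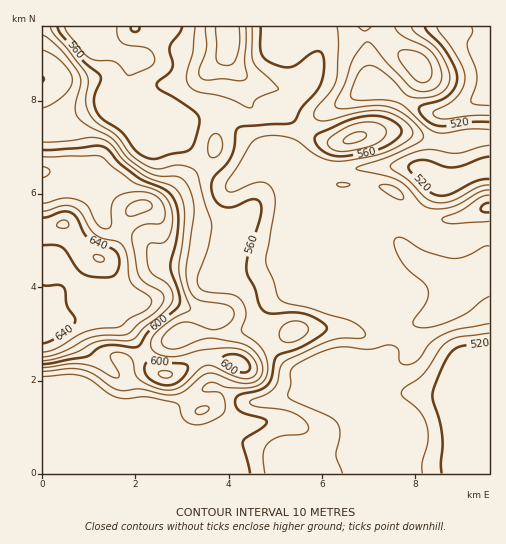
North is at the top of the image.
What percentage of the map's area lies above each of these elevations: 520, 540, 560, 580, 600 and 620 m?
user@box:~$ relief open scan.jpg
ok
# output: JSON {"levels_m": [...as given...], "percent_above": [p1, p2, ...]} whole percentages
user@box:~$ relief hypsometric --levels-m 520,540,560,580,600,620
{"levels_m": [520, 540, 560, 580, 600, 620], "percent_above": [93, 80, 45, 21, 13, 7]}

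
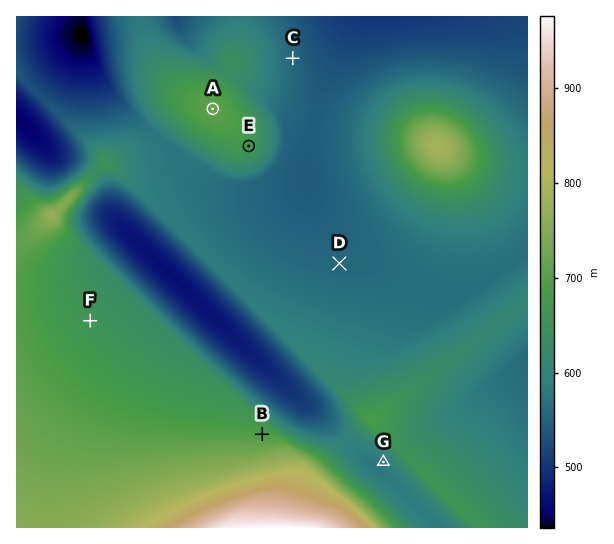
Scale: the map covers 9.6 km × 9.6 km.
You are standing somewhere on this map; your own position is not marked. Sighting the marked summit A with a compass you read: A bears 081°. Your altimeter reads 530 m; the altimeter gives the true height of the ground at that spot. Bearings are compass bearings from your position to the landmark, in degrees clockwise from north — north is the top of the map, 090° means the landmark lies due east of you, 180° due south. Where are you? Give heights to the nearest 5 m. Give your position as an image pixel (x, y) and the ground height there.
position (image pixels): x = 67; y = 132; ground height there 530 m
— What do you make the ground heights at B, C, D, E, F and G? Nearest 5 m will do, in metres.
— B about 695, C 555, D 555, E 665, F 660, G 585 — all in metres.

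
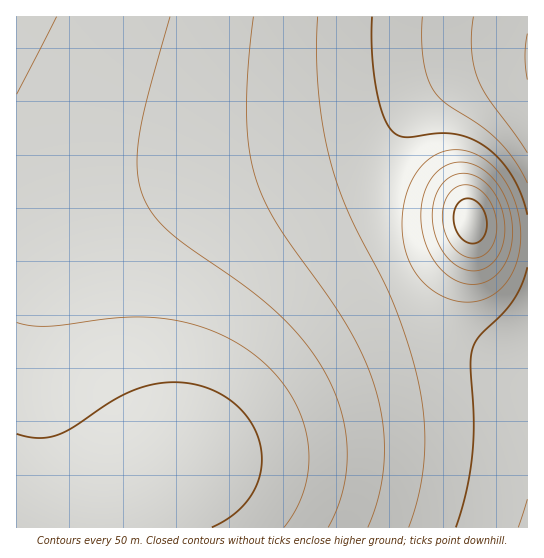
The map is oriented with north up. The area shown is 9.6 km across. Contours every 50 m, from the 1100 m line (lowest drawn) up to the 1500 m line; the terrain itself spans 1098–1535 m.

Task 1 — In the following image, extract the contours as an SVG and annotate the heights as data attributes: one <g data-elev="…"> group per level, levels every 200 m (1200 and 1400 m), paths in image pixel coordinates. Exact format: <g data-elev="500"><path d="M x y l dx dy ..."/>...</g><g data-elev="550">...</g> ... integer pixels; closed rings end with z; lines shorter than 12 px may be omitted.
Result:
<g data-elev="1200"><path d="M518 527l9-28"/><path d="M527 183l-12-22-17-20-19-16-33-22-13-13-6-13-4-18-1-21 0-21"/></g><g data-elev="1400"><path d="M328 527l9-18 6-19 3-19 1-20-1-20-5-20-7-20-9-19-22-31-29-31-27-22-60-42-23-19-14-17-9-19-4-26 3-32 8-39 22-77"/><path d="M467 270l7 1 8-1 12-9 8-15 3-20-4-20-10-17-13-12-8-3-8-1-12 4-10 10-6 15-2 16 3 17 8 16 11 13z"/></g>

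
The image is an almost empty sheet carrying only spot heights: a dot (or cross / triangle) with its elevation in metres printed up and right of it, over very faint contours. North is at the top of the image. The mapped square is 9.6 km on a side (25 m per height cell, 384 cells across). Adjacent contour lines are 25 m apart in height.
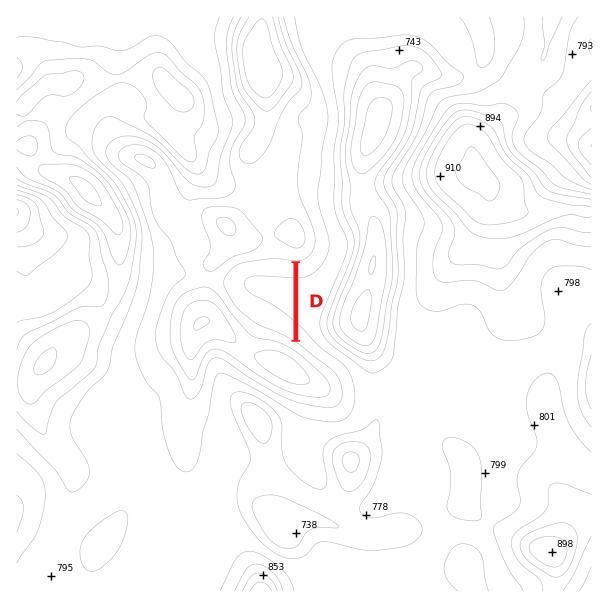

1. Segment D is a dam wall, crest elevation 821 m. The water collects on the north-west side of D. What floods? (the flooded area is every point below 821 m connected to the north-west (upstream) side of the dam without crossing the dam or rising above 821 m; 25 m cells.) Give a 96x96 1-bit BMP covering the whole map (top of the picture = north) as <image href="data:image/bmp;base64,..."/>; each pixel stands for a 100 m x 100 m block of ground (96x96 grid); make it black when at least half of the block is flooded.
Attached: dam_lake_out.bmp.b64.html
<image width="96" height="96" href="data:image/bmp;base64,Qk2+BAAAAAAAAD4AAAAoAAAAYAAAAGAAAAABAAEAAAAAAIAEAAATCwAAEwsAAAIAAAAAAAAA////AAAAAAAAAAAAAAAAAAAAAAAAAAAAAAAAAAAAAAAAAAAAAAAAAAAAAAAAAAAAAAAAAAAAAAAAAAAAAAAAAAAAAAAAAAAAAAAAAAAAAAAAAAAAAAAAAAAAAAAAAAAAAAAAAAAAAAAAAAAAAAAAAAAAAAAAAAAAAAAAAAAAAAAAAAAAAAAAAAAAAAAAAAAAAAAAAAAAAAAAAAAAAAAAAAAAAAAAAAAAAAAAAAAAAAAAAAAAAAAAAAAAAAAAAAAAAAAAAAAAAAAAAAAAAAAAAAAAAAAAAAAAAAAAAAAAAAAAAAAAAAAAAAAAAAAAAAAAAAAAAAAAAAAAAAAAAAAAAAAAAAAAAAAAAAAAAAAAAAAAAAAAAAAAAAAAAAAAAAAAAAAAAAAAAAAAAAAAAAAAAAAAAAAAAAAAAAAAAAAAAAAAAAAAAAAAAAAAAAAAAAAAAAAAAAAAAAAAAAAAAAAAAAAAAAAAAAAAAAAAAAAAAAAAAAAAAAAAAAAAAAAAAAAAAAAAAAAAAAAAAAAAAAAAAAAAAAAAAAAAAAAAAAAAAAAAAAAAAAAAAAAAAAAAAAAAAAAAAAAAAAAAAAAAAAAAAAAAAAAAAAAAAAAAAAAAAAAAAAAAAAAAAAAAAAAAAAAAAAAAAAAAAAAAAAAAAAAAAAAAAAAAAAAAAAAAAAAAAAAAAAAAAAAAAAAAAAAAAAAAAAwAAAAAAAAAAAAAAHwAAAAAAAAAAAAAAPwAAAAAAAAAAAAAA/wAAAAAAAAAAAAAB/wAAAAAAAAAAAAAD/wAAAAAAAAAAAAAD/wAAAAAAAAAAAAAH/wAAAAAAAAAAAAAH/wAAAAAAAAAAAAAH/wAAAAAAAAAAAAAD/wAAAAAAAAAAAAAB/wAAAAAAAAAAAAAAAAAAAAAAAAAAAAAAAAAAAAAAAAAAAAAAAAAAAAAAAAAAAAAAAAAAAAAAAAAAAAAAAAAAAAAAAAAAAAAAAAAAAAAAAAAAAAAAAAAAAAAAAAAAAAAAAAAAAAAAAAAAAAAAAAAAAAAAAAAAAAAAAAAAAAAAAAAAAAAAAAAAAAAAAAAAAAAAAAAAAAAAAAAAAAAAAAAAAAAAAAAAAAAAAAAAAAAAAAAAAAAAAAAAAAAAAAAAAAAAAAAAAAAAAAAAAAAAAAAAAAAAAAAAAAAAAAAAAAAAAAAAAAAAAAAAAAAAAAAAAAAAAAAAAAAAAAAAAAAAAAAAAAAAAAAAAAAAAAAAAAAAAAAAAAAAAAAAAAAAAAAAAAAAAAAAAAAAAAAAAAAAAAAAAAAAAAAAAAAAAAAAAAAAAAAAAAAAAAAAAAAAAAAAAAAAAAAAAAAAAAAAAAAAAAAAAAAAAAAAAAAAAAAAAAAAAAAAAAAAAAAAAAAAAAAAAAAAAAAAAAAAAAAAAAAAAAAAAAAAAAAAAAAAAAAAAAAAAAAAAAAAAAAAAAAAAAAAAAAAAAAAAAAAAAAAAAAAAAAAAAAAAAAAAAAAAAAAAAAAAAAAAAAAAAAAAAAAAAAAAAAAAAAAAAAAAAAAAAAAAAAAAAAAAA="/>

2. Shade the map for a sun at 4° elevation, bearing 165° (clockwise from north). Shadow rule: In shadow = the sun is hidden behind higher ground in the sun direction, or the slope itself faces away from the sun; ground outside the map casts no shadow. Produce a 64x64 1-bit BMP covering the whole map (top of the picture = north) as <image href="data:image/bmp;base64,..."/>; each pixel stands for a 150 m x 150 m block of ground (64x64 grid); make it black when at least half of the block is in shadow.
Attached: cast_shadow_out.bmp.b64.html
<image width="64" height="64" href="data:image/bmp;base64,Qk0+AgAAAAAAAD4AAAAoAAAAQAAAAEAAAAABAAEAAAAAAAACAAATCwAAEwsAAAIAAAAAAAAA////AAAAAAAAAAHwAAAAAAAAAPgAAAAAAAAA/AAAAAAAAAD/gAAAAAAAAP+P8AAAAAAA///4APAAAAD///AB+AAAAP/wAAP4AAAA8AAAA/gAAADgAAAB8AAAAMAGAAHgAAAAAAcAAcAAAAAABwABwAAAAAAPAACAAAAAAAcAAAAAAAAAAAAAAAAAAAAAAAAAAAAAAAAAAAAAAAAAAAAAAAAAAAAAAAAAAAAAAAAAAAAeAAAAAAAAAD+AAAAAAAAAP8AAAAAAAAA/wAAAYYAAAB/AAAH/wAAAD4AAD//AAAAHgAA//8AAAANwAD//wAAAADAAfz/AAAAAGAD+H8AAAAAY//wPwAAAABj/+AfgAAAAHP5wA+AAAAAc/AAB4AAAABh4AAHgAAAAHGAAAeAAAAAcAAAAwAAAABwAAADAAAAAHAAAAIEAAAPYAAAAIAAAB9ABAAAgAAAPwA+AAAAAAP+AH4AAAAA//4AfAAAAAD//AB8AAAAAP/4APgAD+AH//AB+AAP+A//gA/8AA/8D/+A//4AD/wP+wD//wAH/g/yAP//gAf/4PAA/+cAB//wAAj85gAH//AAj/jAAAf/8AAf8IAAA//wAAzwAAAB/+AAAGAAAAH/4AAAAAAAAP/gAAAAAAAA/8AAAAACAAB/AAAAAAcAAD4AAAAAB4AAAAAAAAAHgAAAAAA=="/>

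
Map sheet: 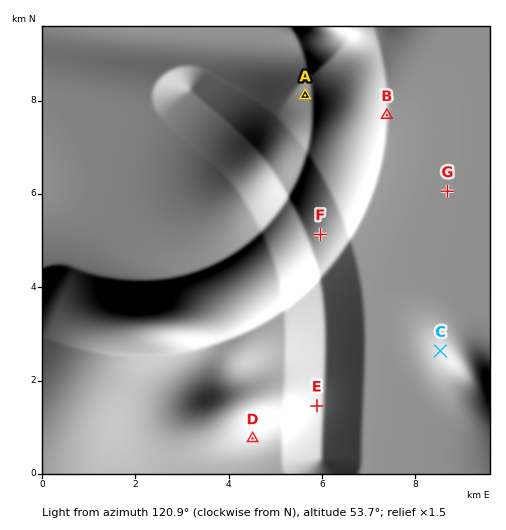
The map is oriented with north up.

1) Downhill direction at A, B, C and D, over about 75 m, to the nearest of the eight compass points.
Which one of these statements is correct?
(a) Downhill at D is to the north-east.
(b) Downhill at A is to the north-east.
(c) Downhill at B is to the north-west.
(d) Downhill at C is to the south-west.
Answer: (b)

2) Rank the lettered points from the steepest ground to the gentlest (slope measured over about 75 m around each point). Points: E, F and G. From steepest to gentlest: E F G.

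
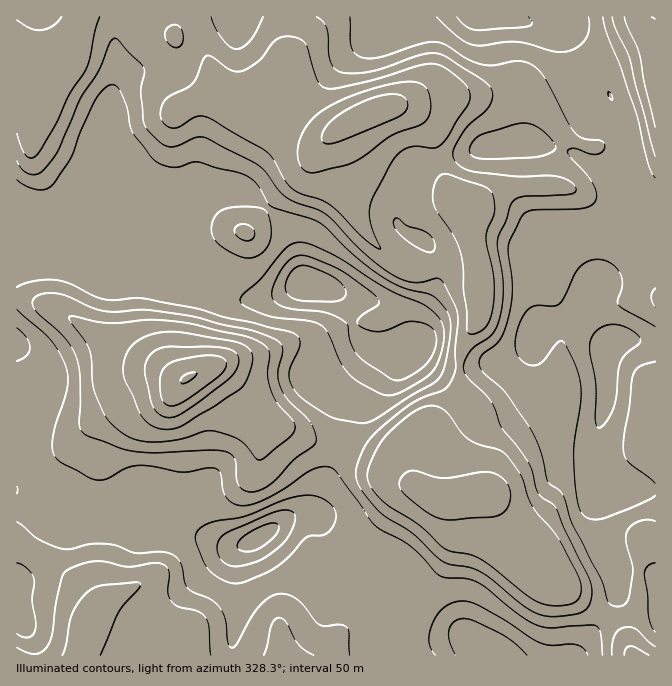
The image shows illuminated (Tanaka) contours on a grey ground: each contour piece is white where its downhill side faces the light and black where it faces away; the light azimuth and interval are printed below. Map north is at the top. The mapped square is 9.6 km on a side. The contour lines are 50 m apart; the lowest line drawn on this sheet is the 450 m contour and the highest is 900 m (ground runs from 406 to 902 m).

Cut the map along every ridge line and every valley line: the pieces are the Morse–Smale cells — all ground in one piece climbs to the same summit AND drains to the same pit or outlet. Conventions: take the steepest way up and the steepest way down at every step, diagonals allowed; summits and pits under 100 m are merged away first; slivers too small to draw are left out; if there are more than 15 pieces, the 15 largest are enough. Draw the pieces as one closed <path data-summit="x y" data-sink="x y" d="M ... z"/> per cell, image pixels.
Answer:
<path data-summit="377 110" data-sink="308 283" d="M287 16l-270 0-1 219 8 3 44 3 19-12 7-1-8-11 0-15 6-13 15 0 21 7 12 13 24 17 8-3 38-34 32 2 18 10 28 27 8 19 7 30 5 7 14 2 25 10 25 5 16 7 15 14 3 18 6 14 3-3 5 0 20 13 18 4 6-26 15-27 2-42-12-43-3-22-3-6-17-19-7-13-6-35-5-10-11-11-17-8-12 0-11 3-27 12-15 10-5 0-8-5-18-19-10-34-6-11z"/><path data-summit="187 378" data-sink="308 283" d="M232 189l-22 0-43 37-13-7-14-10-12-13-6-3-15-4-15 0-6 13 0 15 9 12-5-1-22 13-52-4 0 61 11 1 27 9 44 28 61 30 20 13 6 0 15-8 15-3 7 3 11 11 16 26 15 15 26 6 24 12 24 0 10 3 5-7 3-24 7-20 20-33 4-4 18 2 6-5-8-31-8-9-13-9-35-8-25-10-14-2-4-4-5-13-6-30-10-15-33-28z"/><path data-summit="187 378" data-sink="257 538" d="M27 299l-11 1 0 190 2 3 24 10 22 15 96-2 42 20 27 10 18-2 23-13 15-12 13-6 10-2 10-8 8-23 23-33-2-4-33-2-24-12-23-5-18-16-10-18-17-19-12-3-25 11-6 0-20-13-61-30-38-25z"/><path data-summit="90 627" data-sink="257 538" d="M17 491l-1 51 2 2 62 40 13 14 5 13 17-15 17-8 5-2 3 2 23 24 13 20 7 15-1 9 142 0 12-18 14-12 17-7 15 4 10-2 15-8 11-11-24-31-49-23-19-18-11-14-8-3-12 1-10 5-15 12-23 13-18 2-27-10-42-20-96 2-22-15z"/><path data-summit="377 110" data-sink="607 345" d="M514 86l-32 8-48 4-38 7 21 9 11 11 5 10 6 35 7 13 17 19 5 11 1 17 12 43 0 24-3 23-10 15-7 17-1 16 10 0 34-7 23-12 6-7 3-10 8-8 26-15 27-26 7-4 44-41 0-8-5-18-12-22-4-4-20-8-27-19-4-6 3-10-14-7-40-42z"/><path data-summit="482 497" data-sink="607 345" d="M589 291l-19 18-26 15-8 8-7 15-7 6-18 8-45 7 4 32-47 43-5 10 0 22 5 12 4 4 18 10 12 2 37-7 12 16 17 35 9 9 22 10 28 32 29 18 12-19 0-19-12-36-6-34 0-15 6-13-8-15-2-18 12-45 0-54 3-6-16-32z"/><path data-summit="377 110" data-sink="482 17" d="M514 16l-226 0 0 46 6 11 10 34 18 19 8 5 5 0 25-15 28-10 59-10 35-2 32-8 11 8 40 42 14 7 15-35 15-11-3-12-20-32-21-24-28-3z"/><path data-summit="187 378" data-sink="607 345" d="M655 238l-6 0-45 41-7 4-8 9 4 18 16 32-3 6 0 54-12 45 2 18 8 15-6 13 0 15 6 34 7 22 6 7 32 2 6 3z"/><path data-summit="482 497" data-sink="480 650" d="M487 496l-25 3-8 4 0 35-6 20-7 14-20 25-2 5 39 27 17 19 8 4 1 4 91 0 18-22 10-19-28-17-28-32-22-10-9-9-17-35z"/><path data-summit="482 497" data-sink="257 538" d="M352 444l-3 1-6 13-17 22-8 23-6 6-9 3 12 4 12 15 23 20 44 20 24 30 20-24 10-19 6-20 0-35 2-1-11 1-15-5-15-10-18-22z"/><path data-summit="90 627" data-sink="308 283" d="M17 543l0 113 164-1 2-8-7-15-13-20-23-24-3-2-5 2-17 8-18 18 1-4-5-12-13-14z"/><path data-summit="482 497" data-sink="308 283" d="M420 351l-5 0-10 7-18-2-4 4-20 33-7 20-3 24-4 6 48 23 18 22 1-3-5-10 2-27 22-24 28-24-4-32-19-4z"/><path data-summit="655 52" data-sink="482 17" d="M637 16l-72 0-1 7-3 4 20 20 25 38 8 20 10 15 8 29 7 0 17-6 0-100-15-18z"/><path data-summit="90 627" data-sink="480 650" d="M418 601l-11 12-15 8-10 2-15-4-17 7-14 12-12 17 159 0 0-3-8-4-17-19z"/><path data-summit="635 655" data-sink="607 345" d="M614 568l2 10 0 19-12 17 0 3 15 13 15 26 21 0 1-79-7-4-32-2z"/>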